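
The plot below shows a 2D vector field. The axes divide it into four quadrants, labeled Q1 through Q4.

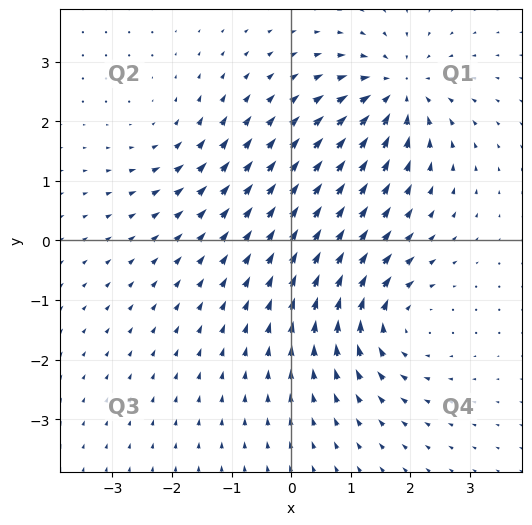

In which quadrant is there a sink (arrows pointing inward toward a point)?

The sink sits at approximately (1.8, 2.5), which lies in quadrant Q1. The divergence there is about -6, negative as expected for a sink.

Q1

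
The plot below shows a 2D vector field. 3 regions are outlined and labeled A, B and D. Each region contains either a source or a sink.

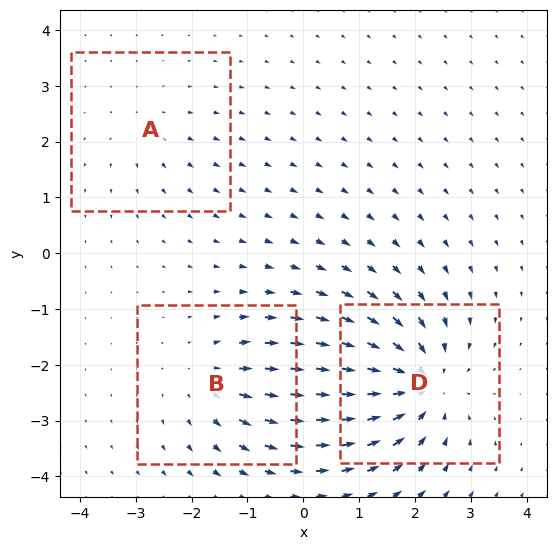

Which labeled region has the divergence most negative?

D

Divergence at each region's feature centre — A: about +2, B: about +3, D: about -5. Region D is most negative.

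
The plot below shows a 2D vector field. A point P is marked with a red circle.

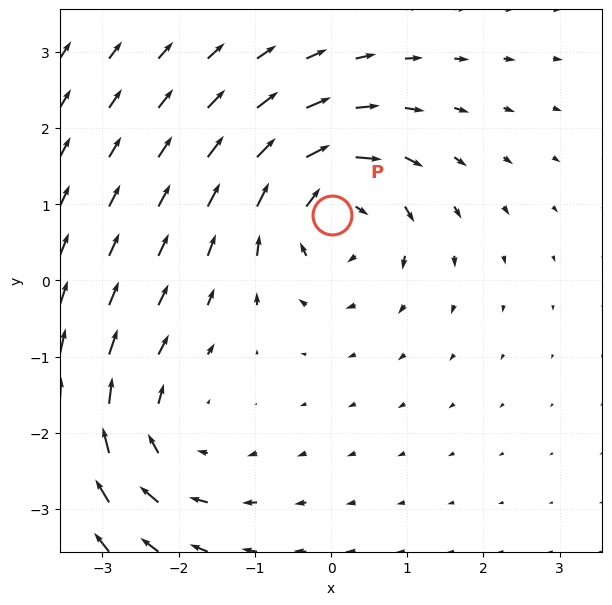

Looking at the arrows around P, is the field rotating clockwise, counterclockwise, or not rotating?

clockwise

Near P at (0.0, 0.9) the arrows circulate clockwise. The curl (z-component) there is about -7; negative curl means clockwise rotation.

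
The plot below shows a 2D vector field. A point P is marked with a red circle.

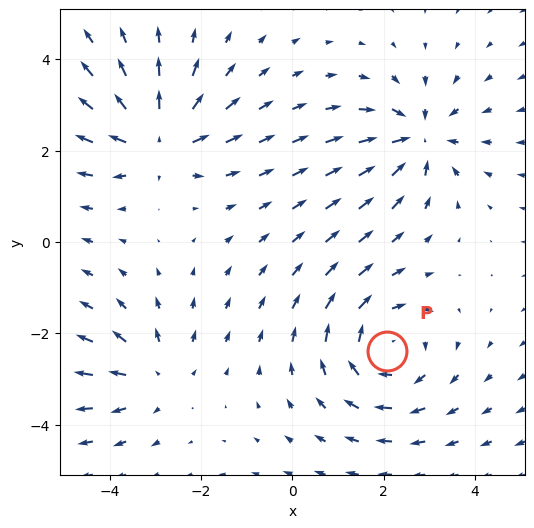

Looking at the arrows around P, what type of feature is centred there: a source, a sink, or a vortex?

At P (2.1, -2.4) the arrows circulate clockwise. Divergence ≈0, curl about -4 — near-zero divergence with nonzero curl is a vortex.

vortex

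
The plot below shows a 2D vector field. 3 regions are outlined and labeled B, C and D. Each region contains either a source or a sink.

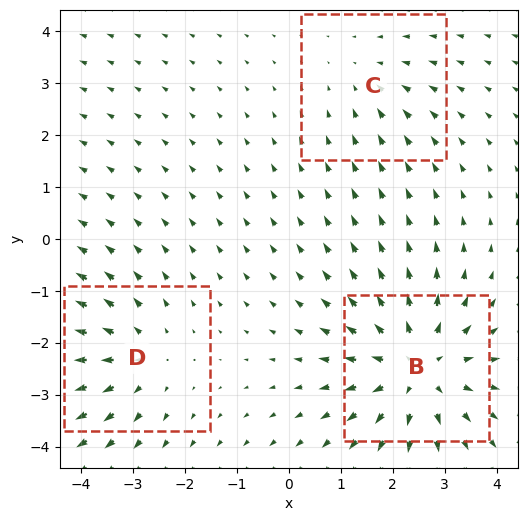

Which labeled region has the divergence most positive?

B

Divergence at each region's feature centre — B: about +4, C: about -2, D: about +3. Region B is most positive.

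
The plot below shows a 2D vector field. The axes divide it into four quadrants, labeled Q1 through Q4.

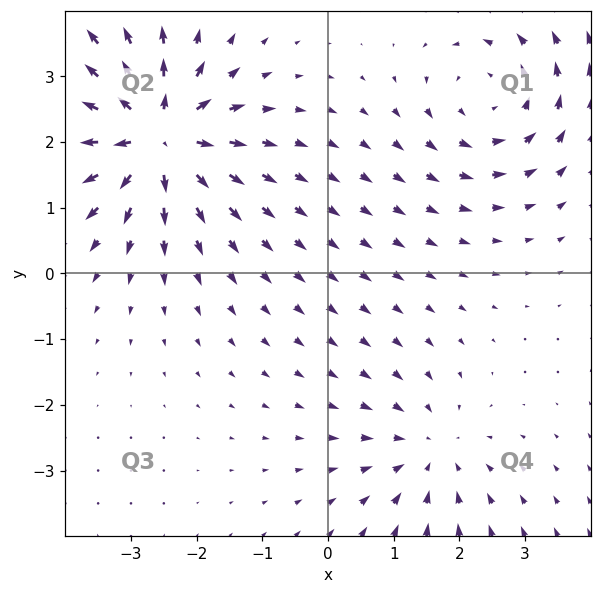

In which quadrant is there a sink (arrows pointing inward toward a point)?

The sink sits at approximately (1.6, -2.7), which lies in quadrant Q4. The divergence there is about -3, negative as expected for a sink.

Q4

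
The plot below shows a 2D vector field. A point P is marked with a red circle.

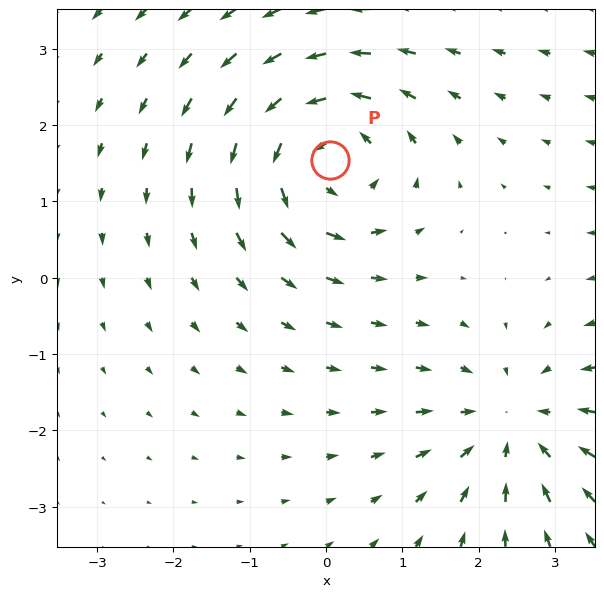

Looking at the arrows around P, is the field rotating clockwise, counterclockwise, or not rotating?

Near P at (0.1, 1.5) the arrows circulate counterclockwise. The curl (z-component) there is about +4; positive curl means counterclockwise rotation.

counterclockwise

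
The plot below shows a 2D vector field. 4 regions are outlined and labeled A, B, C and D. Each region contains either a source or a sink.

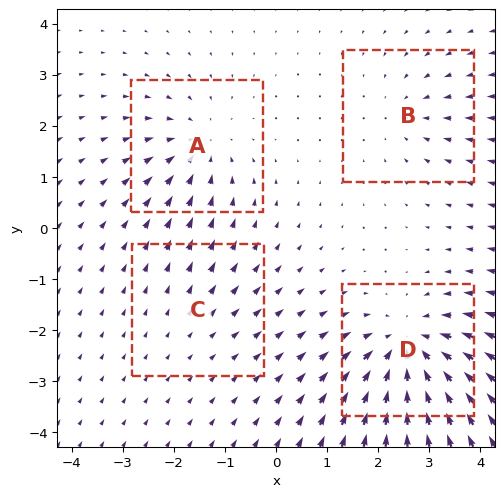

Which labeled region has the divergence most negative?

D

Divergence at each region's feature centre — A: about -4, B: about -3, C: about +2, D: about -7. Region D is most negative.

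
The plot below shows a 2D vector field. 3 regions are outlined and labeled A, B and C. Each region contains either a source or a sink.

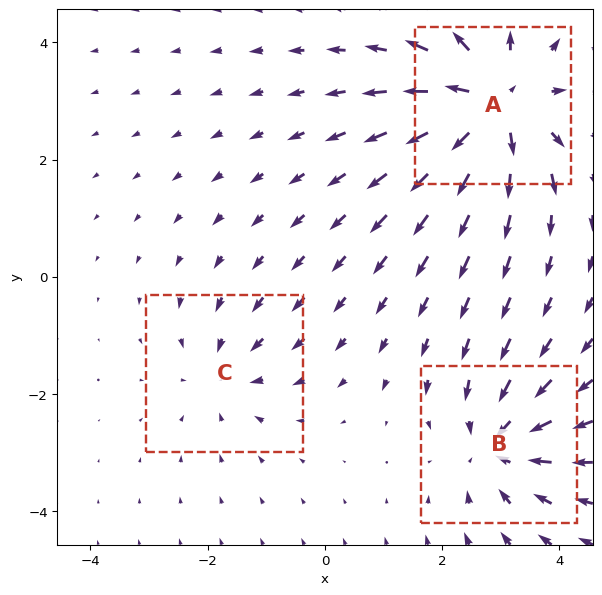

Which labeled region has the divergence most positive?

Divergence at each region's feature centre — A: about +5, B: about -4, C: about -2. Region A is most positive.

A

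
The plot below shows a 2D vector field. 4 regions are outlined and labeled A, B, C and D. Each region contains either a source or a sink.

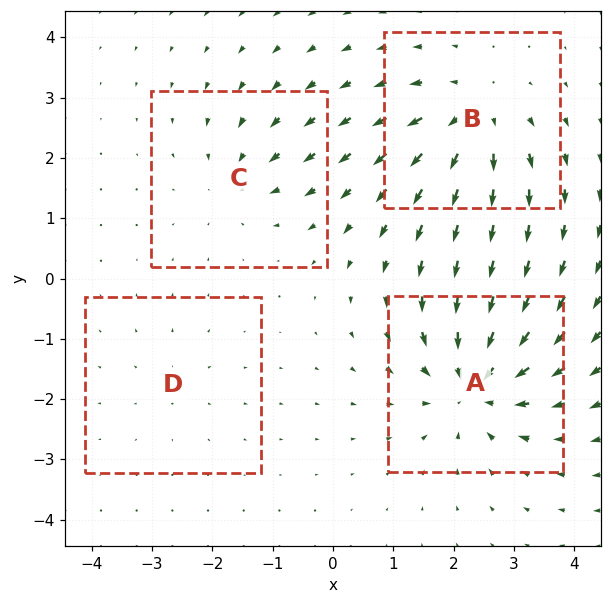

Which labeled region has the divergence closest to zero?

D

Divergence at each region's feature centre — A: about -7, B: about +6, C: about -4, D: about +2. Region D is closest to zero.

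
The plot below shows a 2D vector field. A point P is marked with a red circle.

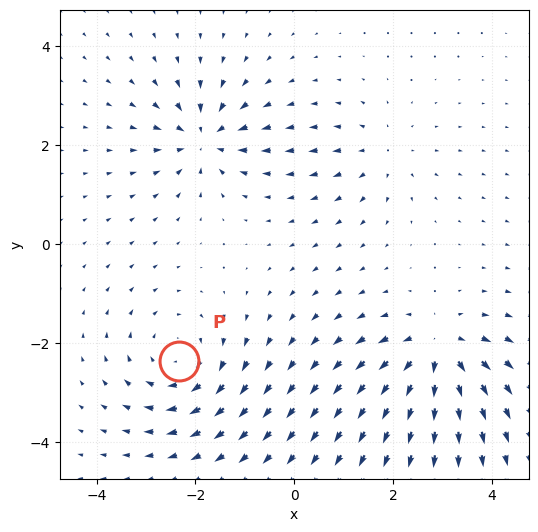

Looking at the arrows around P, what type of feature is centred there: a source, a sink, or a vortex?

At P (-2.3, -2.4) the arrows circulate clockwise. Divergence ≈0, curl about -4 — near-zero divergence with nonzero curl is a vortex.

vortex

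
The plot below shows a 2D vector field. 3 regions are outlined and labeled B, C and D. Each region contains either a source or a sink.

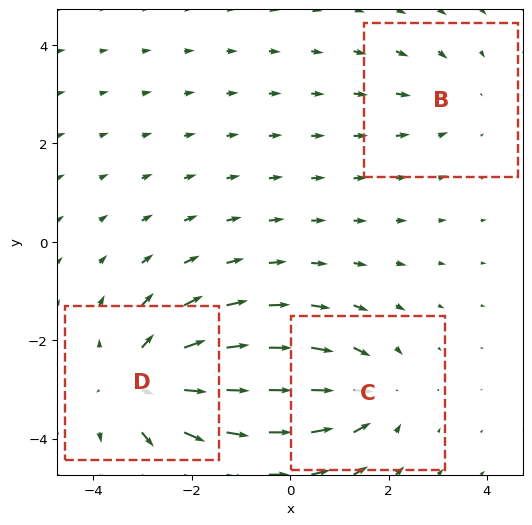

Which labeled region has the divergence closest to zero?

B

Divergence at each region's feature centre — B: about -2, C: about -3, D: about +4. Region B is closest to zero.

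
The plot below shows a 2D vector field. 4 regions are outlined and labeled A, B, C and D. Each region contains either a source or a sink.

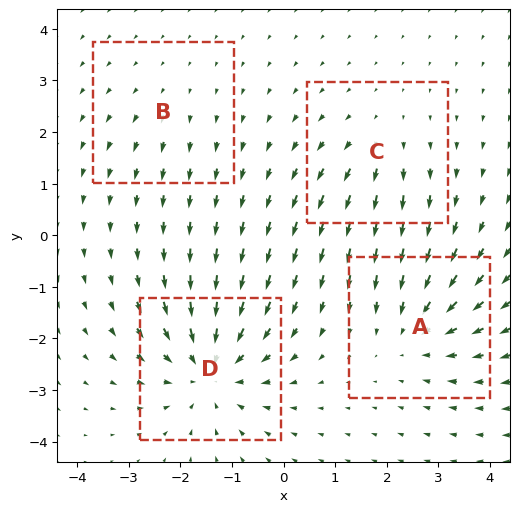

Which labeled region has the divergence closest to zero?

Divergence at each region's feature centre — A: about -4, B: about +2, C: about +3, D: about -6. Region B is closest to zero.

B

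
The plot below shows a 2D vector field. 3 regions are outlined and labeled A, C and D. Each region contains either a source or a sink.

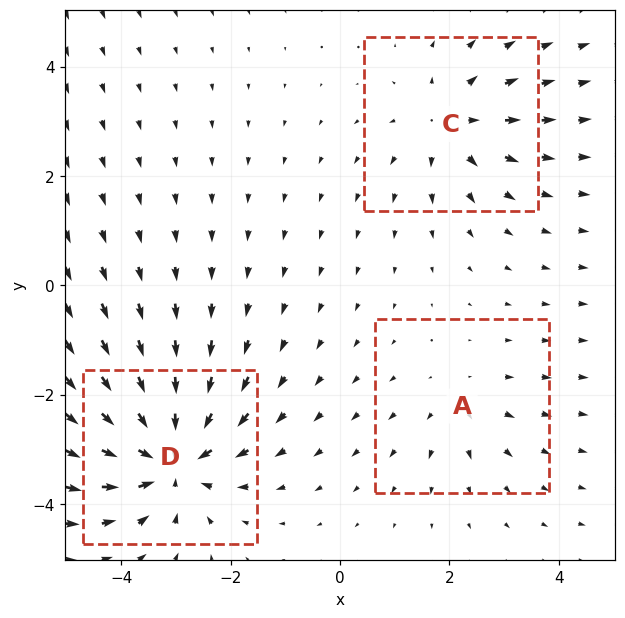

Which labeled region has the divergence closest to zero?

A

Divergence at each region's feature centre — A: about +2, C: about +3, D: about -6. Region A is closest to zero.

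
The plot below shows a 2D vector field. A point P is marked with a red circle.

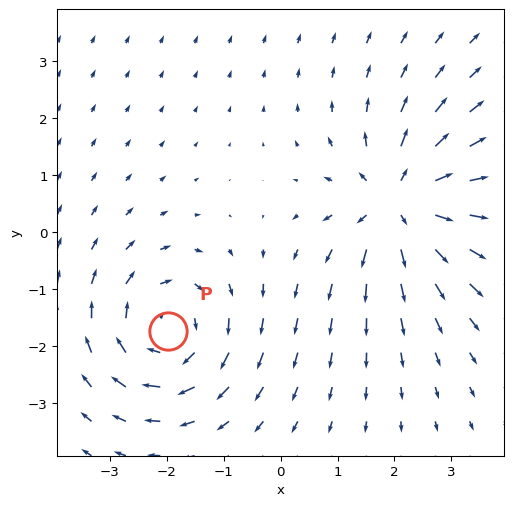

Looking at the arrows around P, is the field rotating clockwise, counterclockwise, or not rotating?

Near P at (-2.0, -1.7) the arrows circulate clockwise. The curl (z-component) there is about -4; negative curl means clockwise rotation.

clockwise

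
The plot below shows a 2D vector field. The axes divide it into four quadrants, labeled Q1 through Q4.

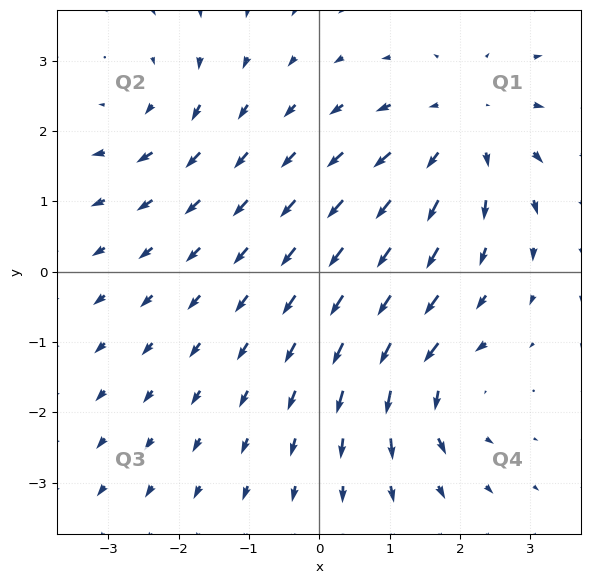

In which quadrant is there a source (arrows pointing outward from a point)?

The source sits at approximately (2.1, 2.0), which lies in quadrant Q1. The divergence there is about +4, positive as expected for a source.

Q1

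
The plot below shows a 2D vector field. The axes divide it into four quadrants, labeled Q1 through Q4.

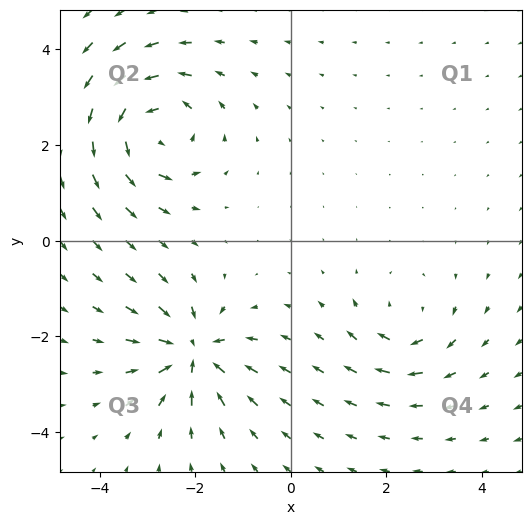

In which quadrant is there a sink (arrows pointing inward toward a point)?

The sink sits at approximately (-2.0, -2.3), which lies in quadrant Q3. The divergence there is about -6, negative as expected for a sink.

Q3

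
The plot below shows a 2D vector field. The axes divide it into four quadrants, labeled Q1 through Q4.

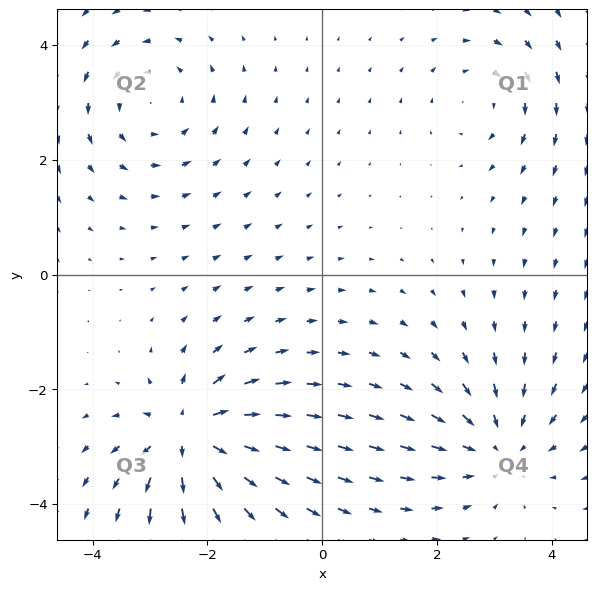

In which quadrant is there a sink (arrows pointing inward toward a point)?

Q4

The sink sits at approximately (3.1, -3.0), which lies in quadrant Q4. The divergence there is about -4, negative as expected for a sink.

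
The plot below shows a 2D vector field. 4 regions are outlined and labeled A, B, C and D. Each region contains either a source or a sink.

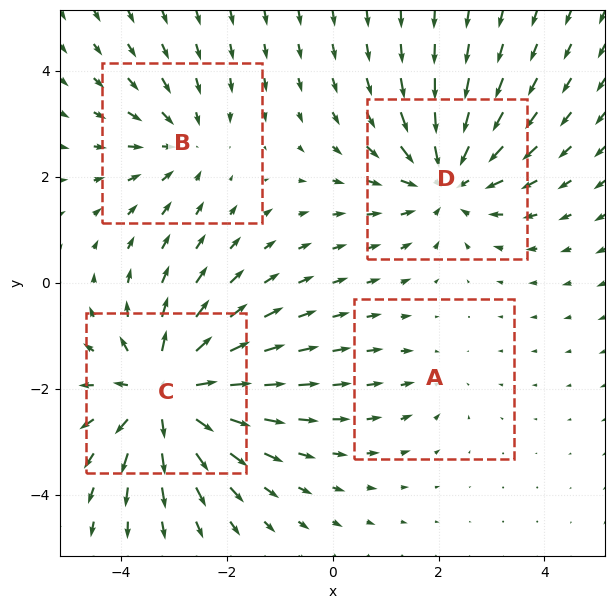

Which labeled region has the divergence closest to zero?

A

Divergence at each region's feature centre — A: about -2, B: about -3, C: about +6, D: about -5. Region A is closest to zero.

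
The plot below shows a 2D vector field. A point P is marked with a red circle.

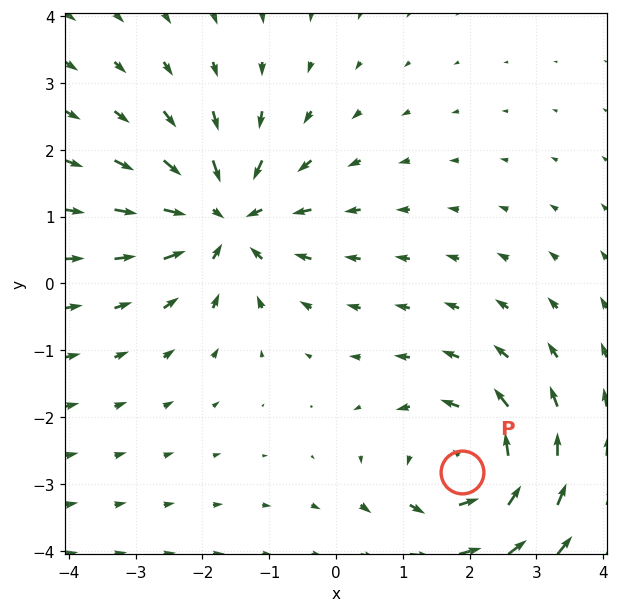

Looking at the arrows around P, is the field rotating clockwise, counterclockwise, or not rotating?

Near P at (1.9, -2.8) the arrows circulate counterclockwise. The curl (z-component) there is about +4; positive curl means counterclockwise rotation.

counterclockwise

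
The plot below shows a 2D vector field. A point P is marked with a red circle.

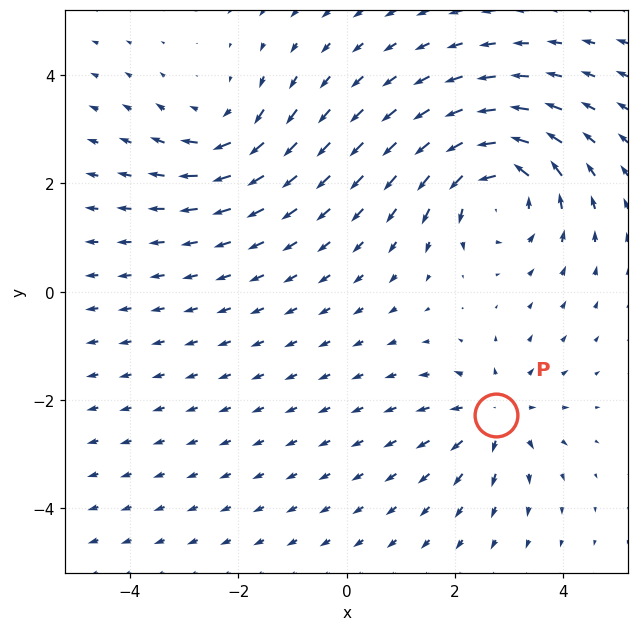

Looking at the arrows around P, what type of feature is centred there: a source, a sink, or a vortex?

At P (2.8, -2.3) the arrows spread outward. Divergence about +4, curl ≈0 — positive divergence with near-zero curl is a source.

source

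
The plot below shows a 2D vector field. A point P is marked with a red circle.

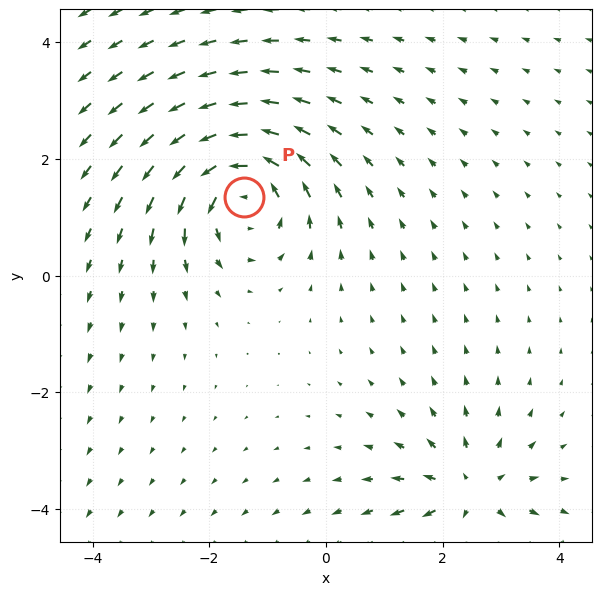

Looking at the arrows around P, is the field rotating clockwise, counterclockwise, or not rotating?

Near P at (-1.4, 1.3) the arrows circulate counterclockwise. The curl (z-component) there is about +5; positive curl means counterclockwise rotation.

counterclockwise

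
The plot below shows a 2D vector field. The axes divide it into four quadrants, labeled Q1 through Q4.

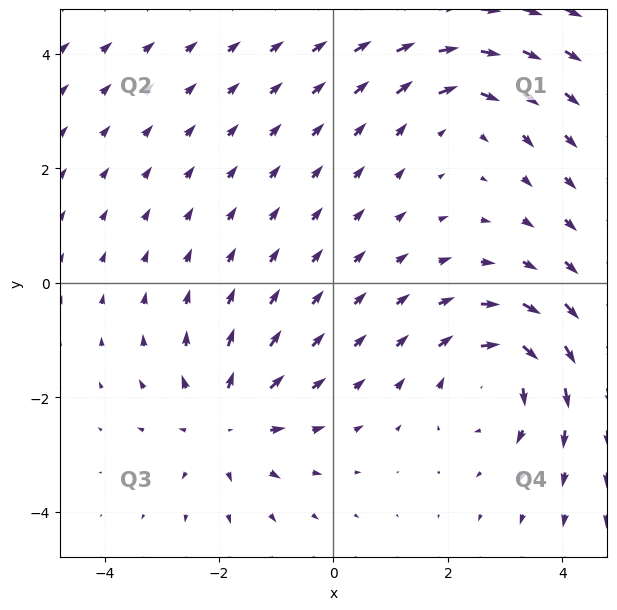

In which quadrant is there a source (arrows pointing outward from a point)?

The source sits at approximately (-1.9, -2.5), which lies in quadrant Q3. The divergence there is about +4, positive as expected for a source.

Q3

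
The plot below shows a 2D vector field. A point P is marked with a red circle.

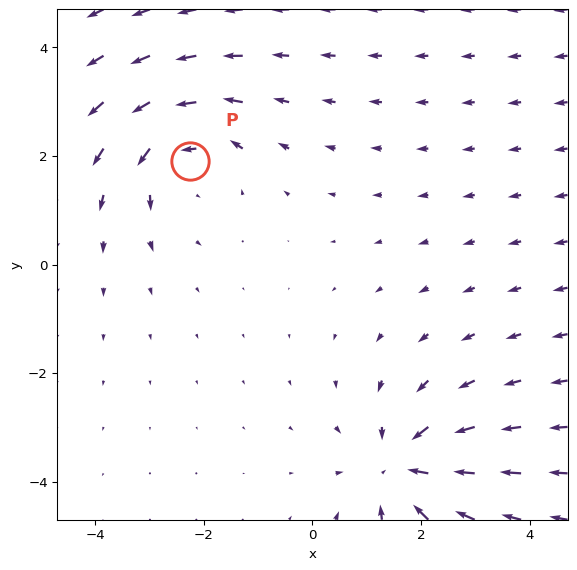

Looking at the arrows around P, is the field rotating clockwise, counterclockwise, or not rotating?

Near P at (-2.3, 1.9) the arrows circulate counterclockwise. The curl (z-component) there is about +3; positive curl means counterclockwise rotation.

counterclockwise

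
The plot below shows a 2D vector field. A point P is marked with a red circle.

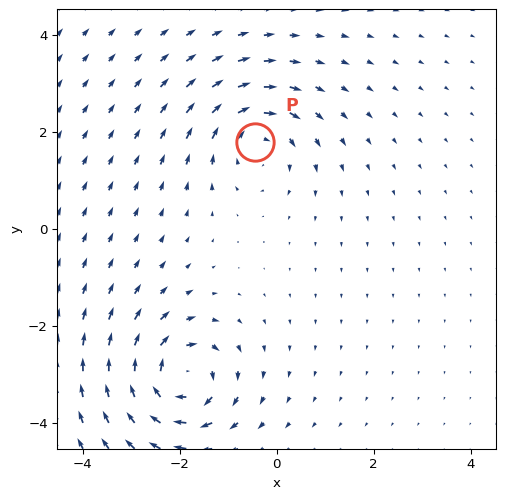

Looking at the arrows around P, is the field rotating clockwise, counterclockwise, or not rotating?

clockwise

Near P at (-0.5, 1.8) the arrows circulate clockwise. The curl (z-component) there is about -4; negative curl means clockwise rotation.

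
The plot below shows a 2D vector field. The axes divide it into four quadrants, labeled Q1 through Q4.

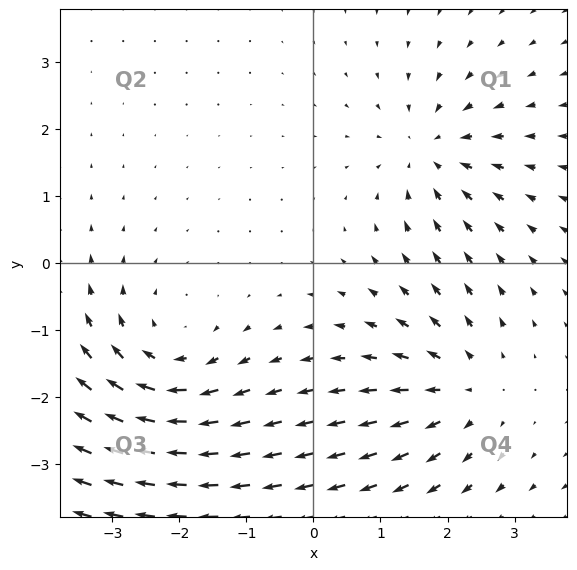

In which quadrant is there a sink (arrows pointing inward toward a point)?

Q1

The sink sits at approximately (1.8, 1.7), which lies in quadrant Q1. The divergence there is about -3, negative as expected for a sink.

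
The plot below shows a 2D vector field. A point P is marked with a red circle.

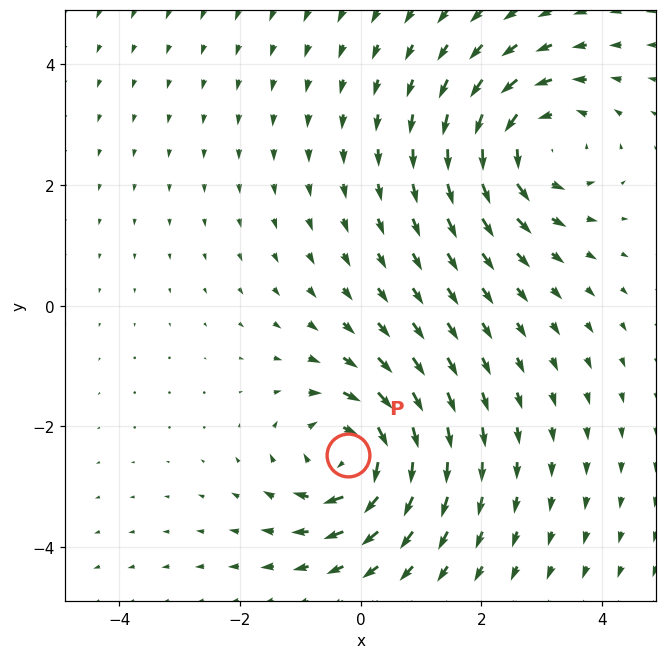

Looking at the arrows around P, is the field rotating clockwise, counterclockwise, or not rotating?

clockwise

Near P at (-0.2, -2.5) the arrows circulate clockwise. The curl (z-component) there is about -3; negative curl means clockwise rotation.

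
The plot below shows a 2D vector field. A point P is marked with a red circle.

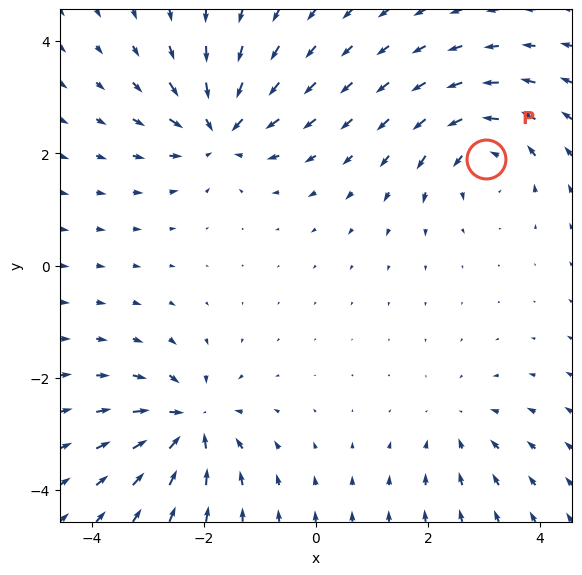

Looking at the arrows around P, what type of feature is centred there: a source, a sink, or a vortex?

vortex

At P (3.0, 1.9) the arrows circulate counterclockwise. Divergence ≈0, curl about +5 — near-zero divergence with nonzero curl is a vortex.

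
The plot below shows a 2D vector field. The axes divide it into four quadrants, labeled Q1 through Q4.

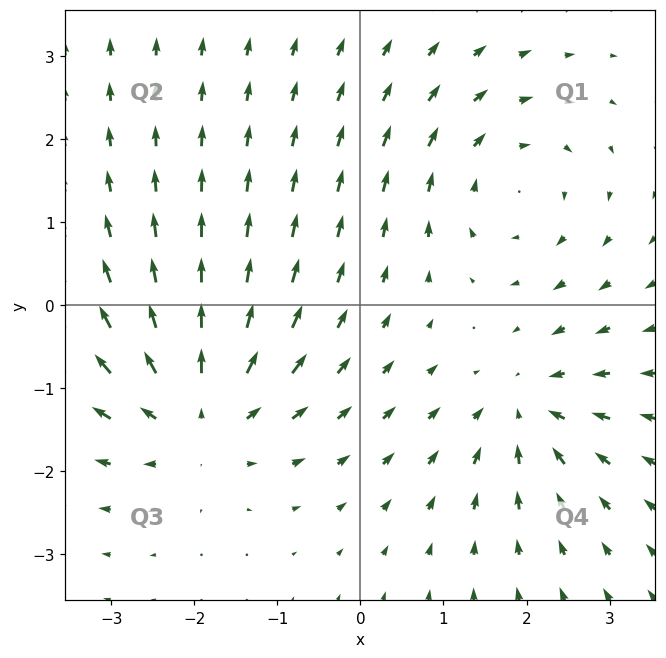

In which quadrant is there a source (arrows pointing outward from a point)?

Q3

The source sits at approximately (-1.9, -1.3), which lies in quadrant Q3. The divergence there is about +6, positive as expected for a source.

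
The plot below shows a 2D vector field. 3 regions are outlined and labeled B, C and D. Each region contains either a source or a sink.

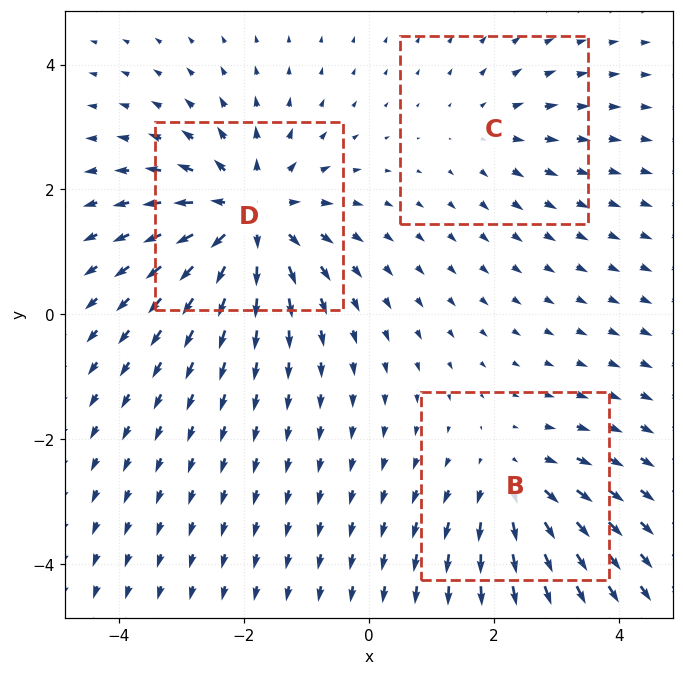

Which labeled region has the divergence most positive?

Divergence at each region's feature centre — B: about +3, C: about +2, D: about +5. Region D is most positive.

D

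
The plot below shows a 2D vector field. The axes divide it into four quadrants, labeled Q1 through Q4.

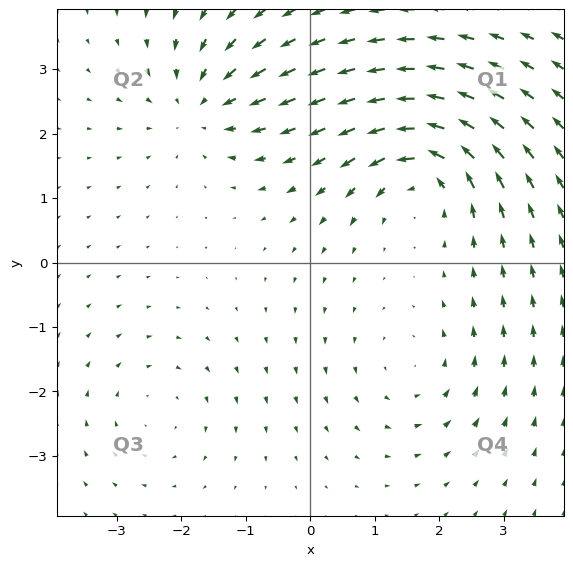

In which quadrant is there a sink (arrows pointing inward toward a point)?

The sink sits at approximately (-1.7, 2.4), which lies in quadrant Q2. The divergence there is about -4, negative as expected for a sink.

Q2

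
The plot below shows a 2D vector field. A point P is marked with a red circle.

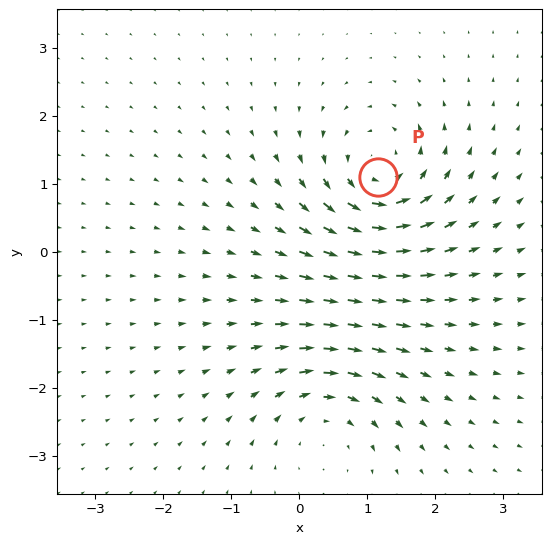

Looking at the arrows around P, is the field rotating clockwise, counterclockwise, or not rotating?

counterclockwise

Near P at (1.2, 1.1) the arrows circulate counterclockwise. The curl (z-component) there is about +7; positive curl means counterclockwise rotation.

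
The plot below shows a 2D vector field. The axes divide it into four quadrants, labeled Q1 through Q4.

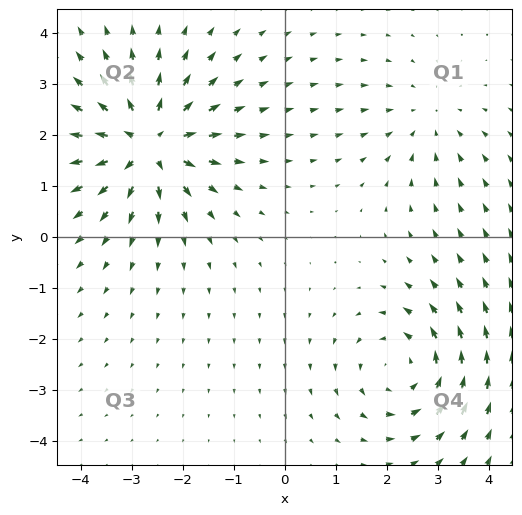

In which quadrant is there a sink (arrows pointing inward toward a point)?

The sink sits at approximately (2.8, 2.3), which lies in quadrant Q1. The divergence there is about -2, negative as expected for a sink.

Q1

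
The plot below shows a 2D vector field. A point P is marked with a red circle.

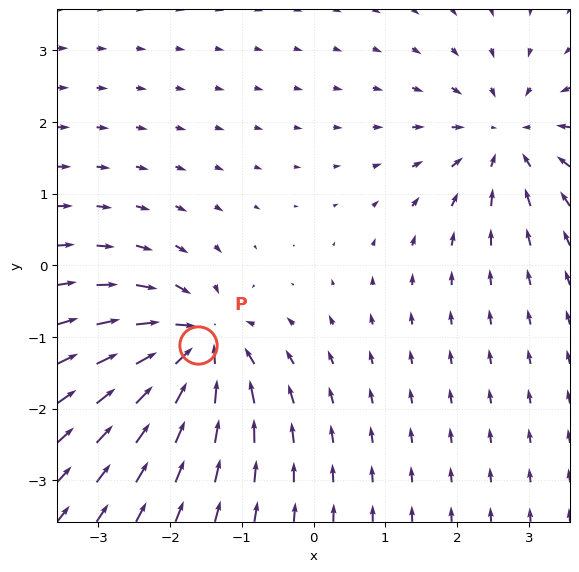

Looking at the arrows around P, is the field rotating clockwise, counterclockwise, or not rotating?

not rotating

Near P at (-1.6, -1.1) the arrows show no circulation. The curl there is ≈0.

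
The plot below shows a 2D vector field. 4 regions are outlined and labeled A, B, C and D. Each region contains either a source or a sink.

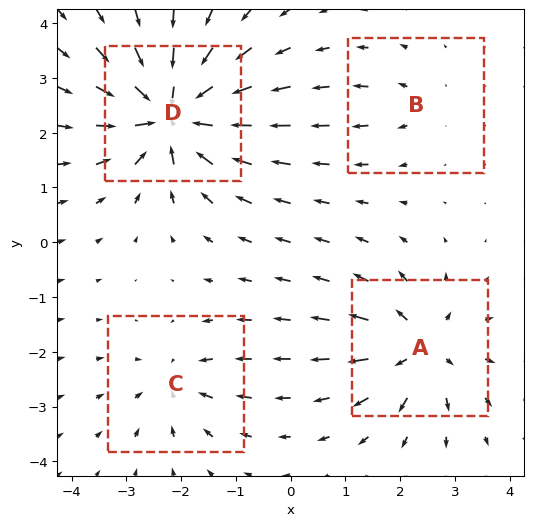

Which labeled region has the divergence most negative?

Divergence at each region's feature centre — A: about +6, B: about +3, C: about -4, D: about -9. Region D is most negative.

D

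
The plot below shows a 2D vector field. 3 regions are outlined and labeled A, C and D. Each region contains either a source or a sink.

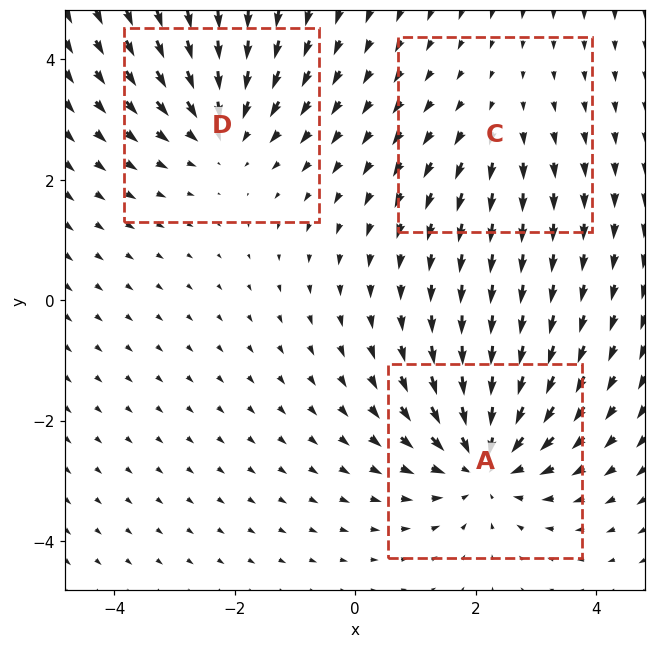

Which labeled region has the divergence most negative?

A

Divergence at each region's feature centre — A: about -4, C: about +2, D: about -3. Region A is most negative.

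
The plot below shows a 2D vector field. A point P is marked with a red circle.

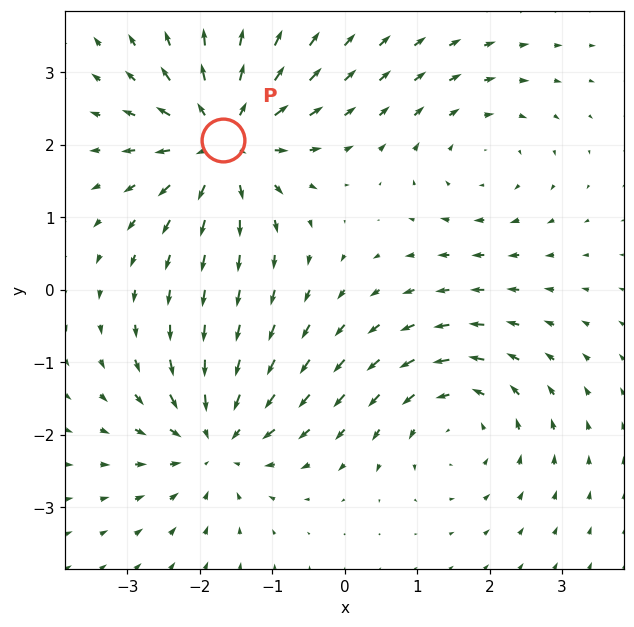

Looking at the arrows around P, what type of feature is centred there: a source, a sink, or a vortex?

source

At P (-1.7, 2.1) the arrows spread outward. Divergence about +7, curl ≈0 — positive divergence with near-zero curl is a source.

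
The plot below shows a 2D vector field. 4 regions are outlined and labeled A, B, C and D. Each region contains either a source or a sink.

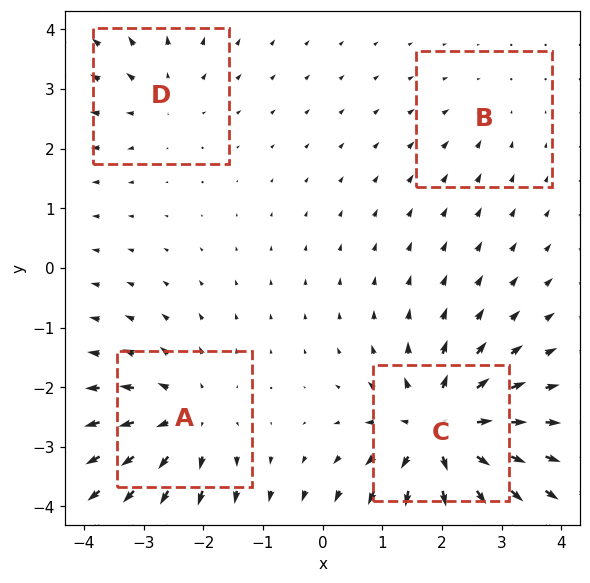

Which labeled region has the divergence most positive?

C

Divergence at each region's feature centre — A: about +5, B: about -2, C: about +8, D: about +3. Region C is most positive.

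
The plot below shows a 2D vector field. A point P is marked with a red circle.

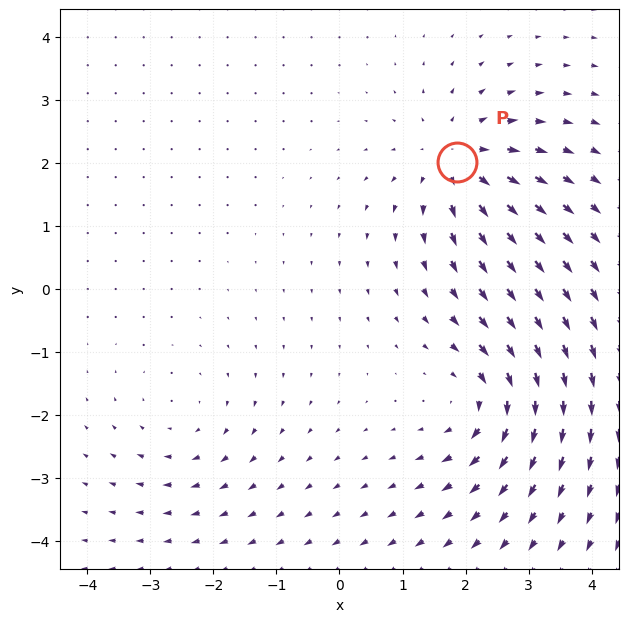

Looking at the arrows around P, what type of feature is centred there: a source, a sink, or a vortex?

At P (1.9, 2.0) the arrows spread outward. Divergence about +5, curl ≈0 — positive divergence with near-zero curl is a source.

source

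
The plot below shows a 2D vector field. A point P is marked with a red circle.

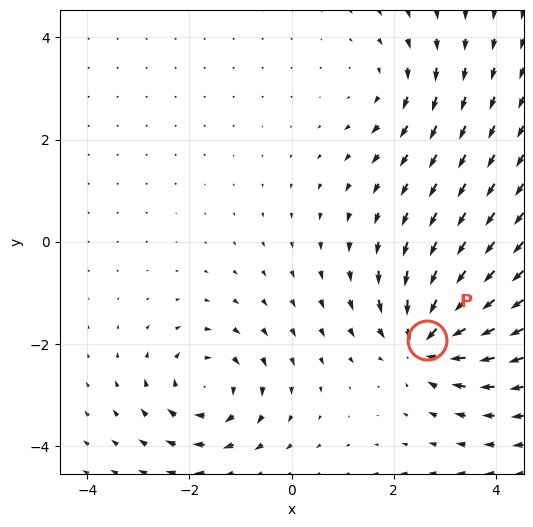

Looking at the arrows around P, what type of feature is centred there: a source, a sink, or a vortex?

sink

At P (2.6, -1.9) the arrows converge inward. Divergence about -6, curl ≈0 — negative divergence with near-zero curl is a sink.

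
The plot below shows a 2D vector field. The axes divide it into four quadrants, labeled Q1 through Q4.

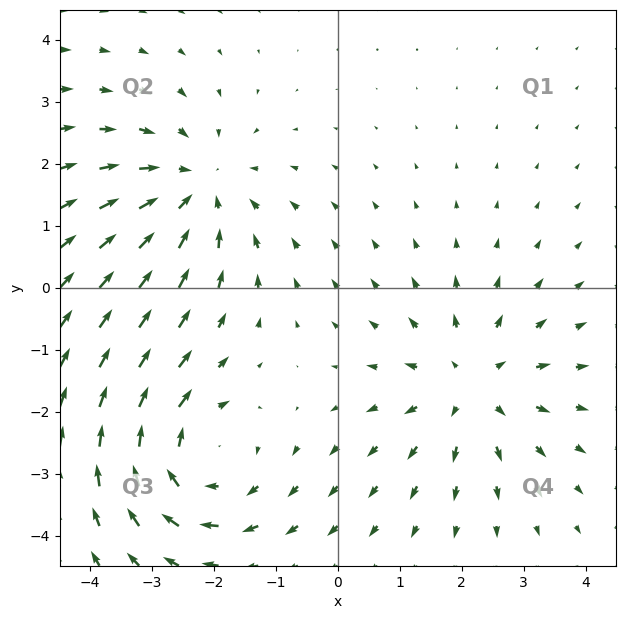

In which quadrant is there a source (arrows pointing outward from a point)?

Q4

The source sits at approximately (2.2, -1.6), which lies in quadrant Q4. The divergence there is about +3, positive as expected for a source.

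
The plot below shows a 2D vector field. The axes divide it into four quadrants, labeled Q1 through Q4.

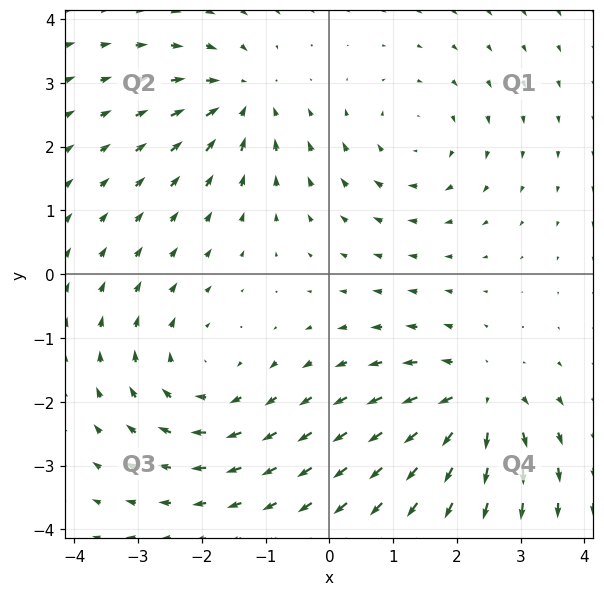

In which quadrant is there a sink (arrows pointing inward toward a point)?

Q2

The sink sits at approximately (-1.4, 2.8), which lies in quadrant Q2. The divergence there is about -5, negative as expected for a sink.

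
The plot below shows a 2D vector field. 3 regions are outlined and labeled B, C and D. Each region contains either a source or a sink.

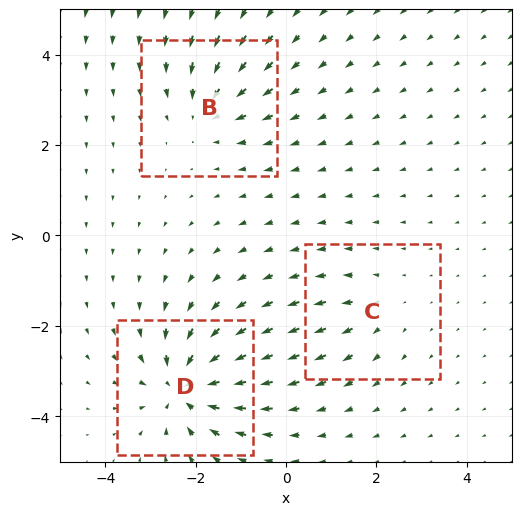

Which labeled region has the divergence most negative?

Divergence at each region's feature centre — B: about -3, C: about +2, D: about -6. Region D is most negative.

D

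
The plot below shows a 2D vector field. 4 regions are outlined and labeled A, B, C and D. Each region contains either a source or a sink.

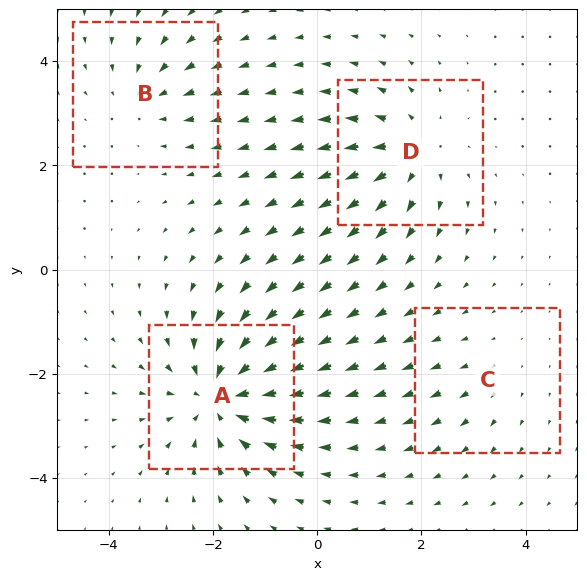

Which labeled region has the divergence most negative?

A

Divergence at each region's feature centre — A: about -7, B: about -3, C: about +2, D: about +5. Region A is most negative.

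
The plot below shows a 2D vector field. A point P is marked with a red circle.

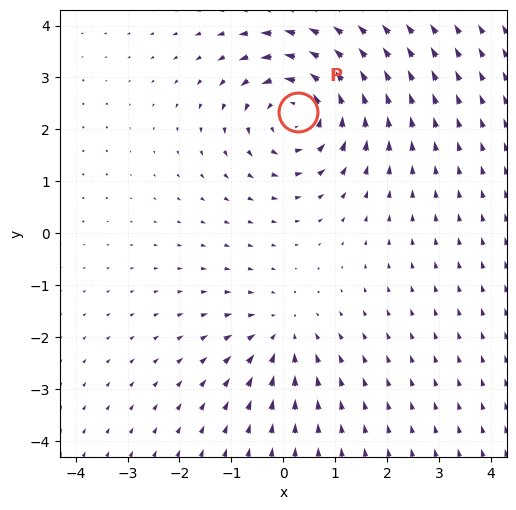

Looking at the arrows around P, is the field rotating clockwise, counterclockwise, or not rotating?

Near P at (0.3, 2.3) the arrows circulate counterclockwise. The curl (z-component) there is about +5; positive curl means counterclockwise rotation.

counterclockwise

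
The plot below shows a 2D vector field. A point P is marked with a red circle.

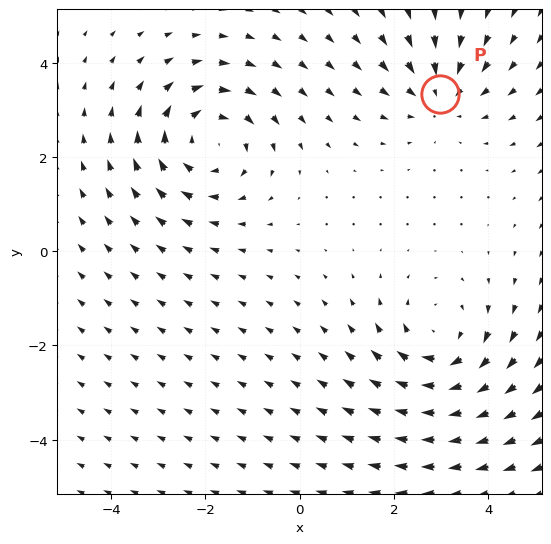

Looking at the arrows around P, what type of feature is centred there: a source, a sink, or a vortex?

sink

At P (3.0, 3.3) the arrows converge inward. Divergence about -3, curl ≈0 — negative divergence with near-zero curl is a sink.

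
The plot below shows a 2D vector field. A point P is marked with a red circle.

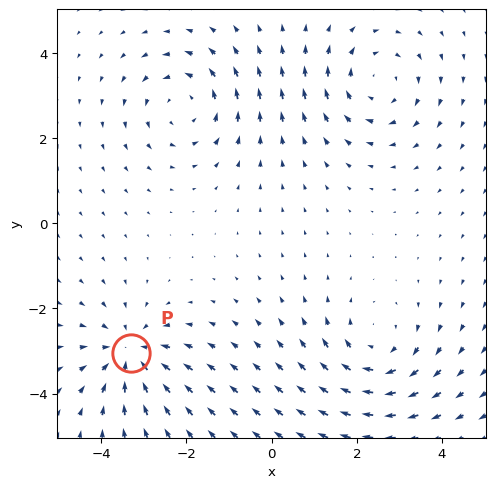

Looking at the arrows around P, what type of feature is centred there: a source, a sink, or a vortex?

At P (-3.3, -3.1) the arrows converge inward. Divergence about -5, curl ≈0 — negative divergence with near-zero curl is a sink.

sink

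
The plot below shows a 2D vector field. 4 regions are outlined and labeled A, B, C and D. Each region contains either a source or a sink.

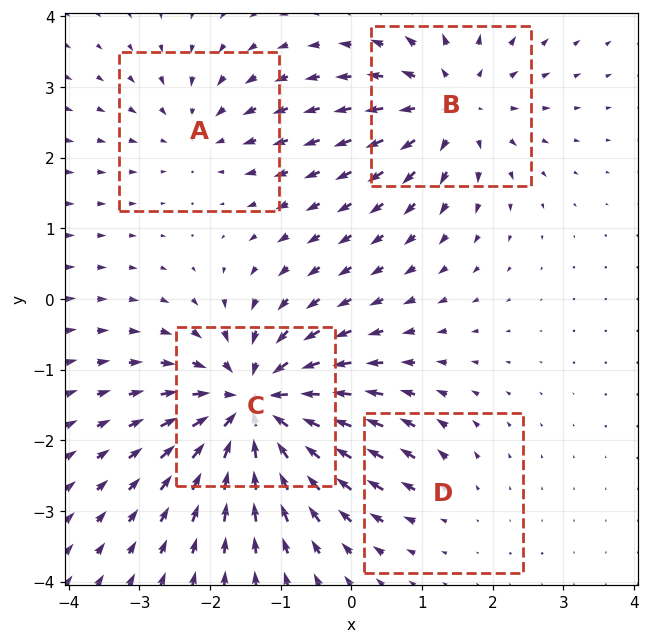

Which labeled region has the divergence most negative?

Divergence at each region's feature centre — A: about -3, B: about +5, C: about -8, D: about +2. Region C is most negative.

C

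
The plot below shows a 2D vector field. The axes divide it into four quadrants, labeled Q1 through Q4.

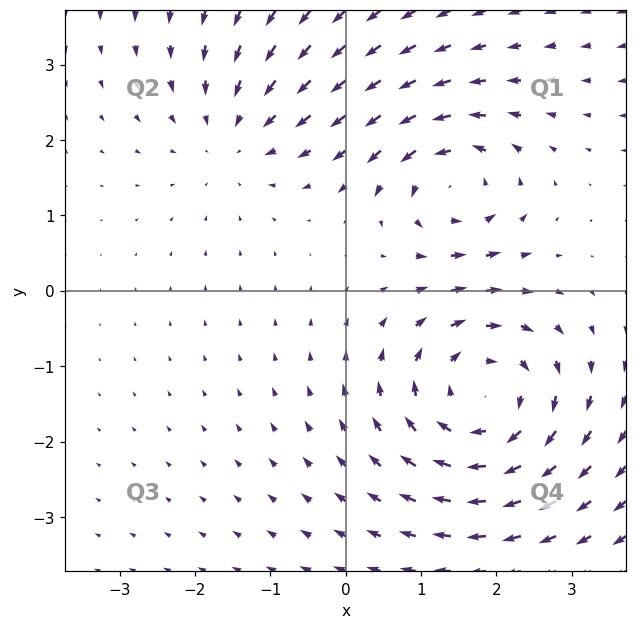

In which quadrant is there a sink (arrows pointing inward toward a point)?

The sink sits at approximately (-1.5, 2.1), which lies in quadrant Q2. The divergence there is about -2, negative as expected for a sink.

Q2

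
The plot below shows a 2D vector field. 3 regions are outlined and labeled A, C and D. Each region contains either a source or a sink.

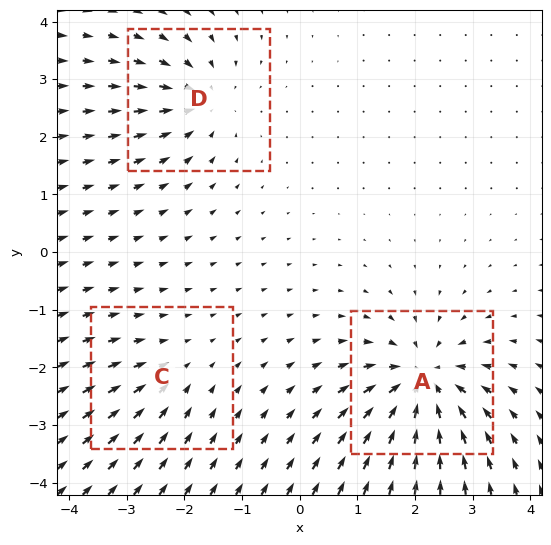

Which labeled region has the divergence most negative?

A

Divergence at each region's feature centre — A: about -6, C: about -2, D: about -4. Region A is most negative.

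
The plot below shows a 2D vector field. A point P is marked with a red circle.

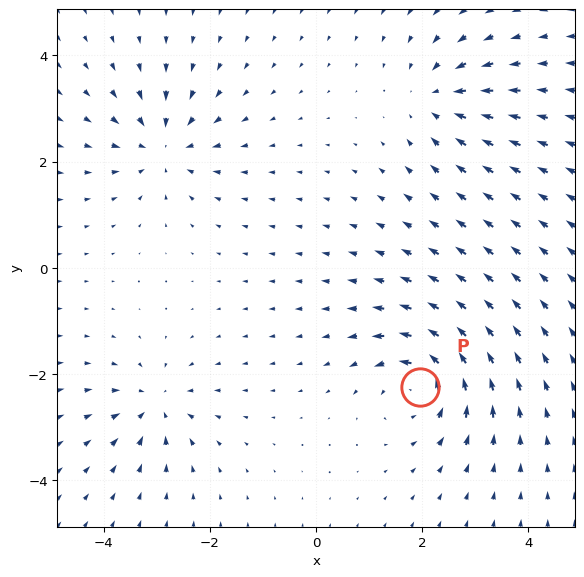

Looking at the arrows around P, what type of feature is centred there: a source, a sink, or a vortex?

vortex

At P (2.0, -2.2) the arrows circulate counterclockwise. Divergence ≈0, curl about +6 — near-zero divergence with nonzero curl is a vortex.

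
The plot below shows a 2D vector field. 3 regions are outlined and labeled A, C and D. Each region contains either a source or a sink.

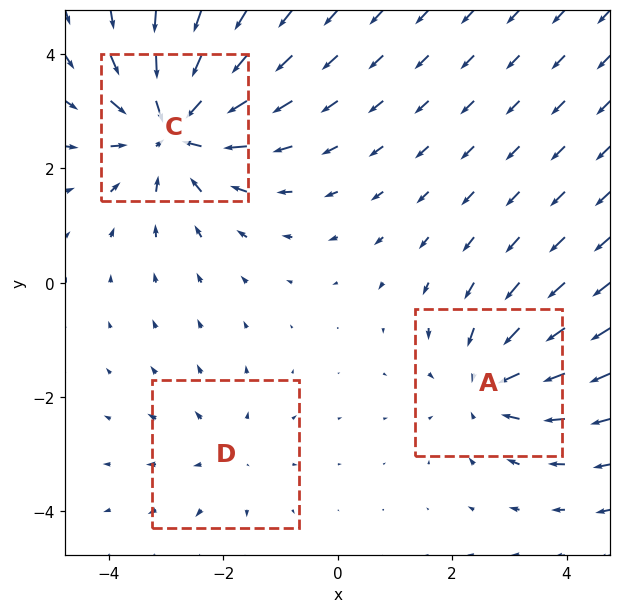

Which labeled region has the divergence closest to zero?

Divergence at each region's feature centre — A: about -3, C: about -5, D: about +2. Region D is closest to zero.

D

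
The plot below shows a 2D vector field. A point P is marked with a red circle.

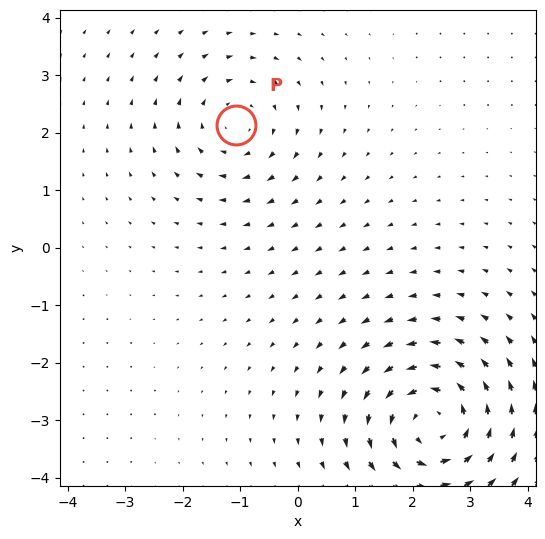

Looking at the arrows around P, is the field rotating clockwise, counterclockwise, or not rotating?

clockwise

Near P at (-1.1, 2.1) the arrows circulate clockwise. The curl (z-component) there is about -3; negative curl means clockwise rotation.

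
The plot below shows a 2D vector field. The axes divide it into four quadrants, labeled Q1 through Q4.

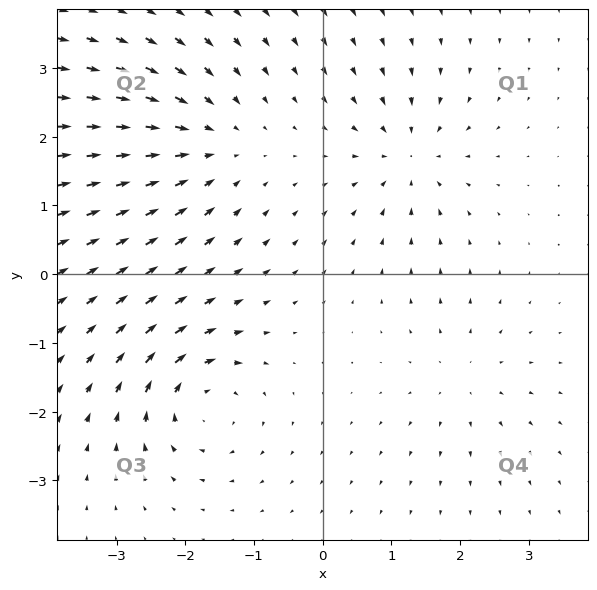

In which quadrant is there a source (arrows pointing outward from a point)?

The source sits at approximately (2.1, -1.5), which lies in quadrant Q4. The divergence there is about +3, positive as expected for a source.

Q4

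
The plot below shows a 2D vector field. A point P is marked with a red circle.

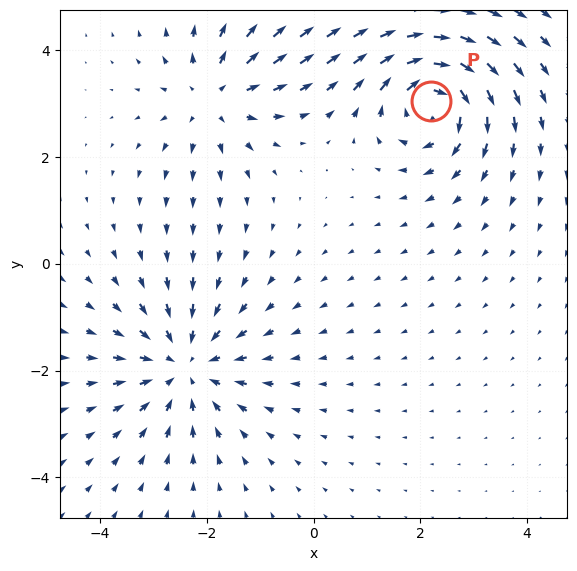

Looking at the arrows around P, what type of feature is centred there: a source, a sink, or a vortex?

At P (2.2, 3.1) the arrows circulate clockwise. Divergence ≈0, curl about -6 — near-zero divergence with nonzero curl is a vortex.

vortex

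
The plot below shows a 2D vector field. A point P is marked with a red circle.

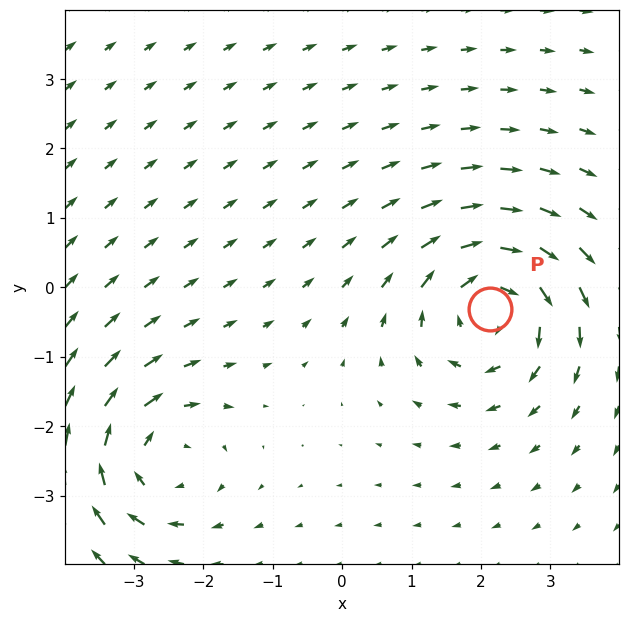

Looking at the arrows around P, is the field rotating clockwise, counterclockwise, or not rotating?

Near P at (2.1, -0.3) the arrows circulate clockwise. The curl (z-component) there is about -6; negative curl means clockwise rotation.

clockwise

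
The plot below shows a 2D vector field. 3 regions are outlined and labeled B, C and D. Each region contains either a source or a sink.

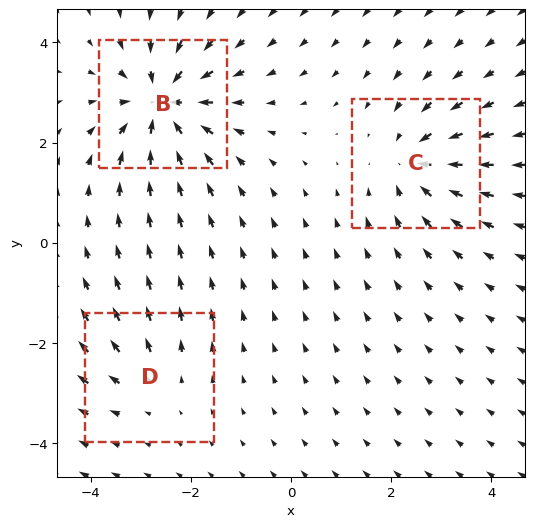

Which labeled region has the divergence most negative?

Divergence at each region's feature centre — B: about -6, C: about -4, D: about +2. Region B is most negative.

B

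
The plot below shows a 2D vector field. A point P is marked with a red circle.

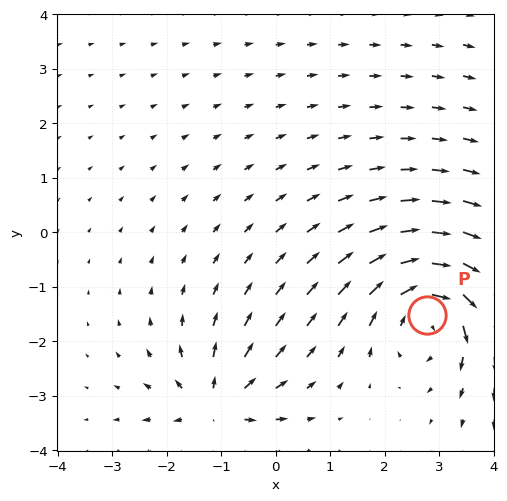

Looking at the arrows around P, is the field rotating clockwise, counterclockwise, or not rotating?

clockwise

Near P at (2.8, -1.5) the arrows circulate clockwise. The curl (z-component) there is about -4; negative curl means clockwise rotation.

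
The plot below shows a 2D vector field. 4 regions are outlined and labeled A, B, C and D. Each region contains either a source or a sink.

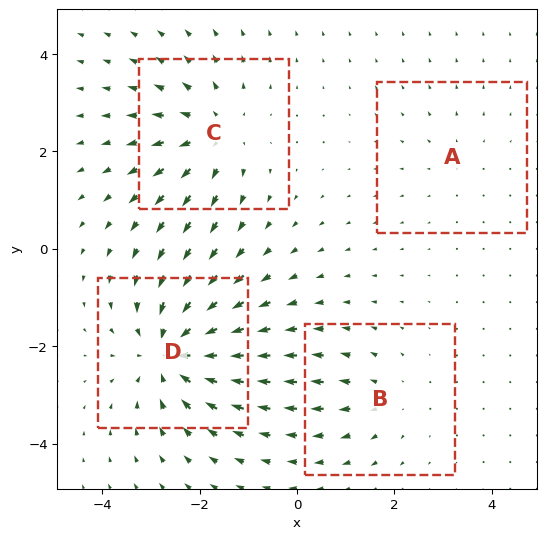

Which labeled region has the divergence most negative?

D

Divergence at each region's feature centre — A: about +2, B: about +3, C: about +5, D: about -7. Region D is most negative.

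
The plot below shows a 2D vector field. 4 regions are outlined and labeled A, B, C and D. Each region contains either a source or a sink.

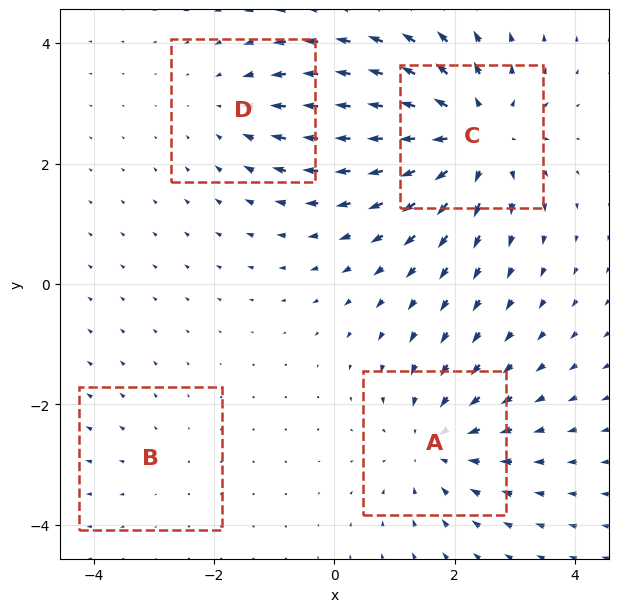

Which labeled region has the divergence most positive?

C

Divergence at each region's feature centre — A: about -4, B: about +2, C: about +6, D: about -3. Region C is most positive.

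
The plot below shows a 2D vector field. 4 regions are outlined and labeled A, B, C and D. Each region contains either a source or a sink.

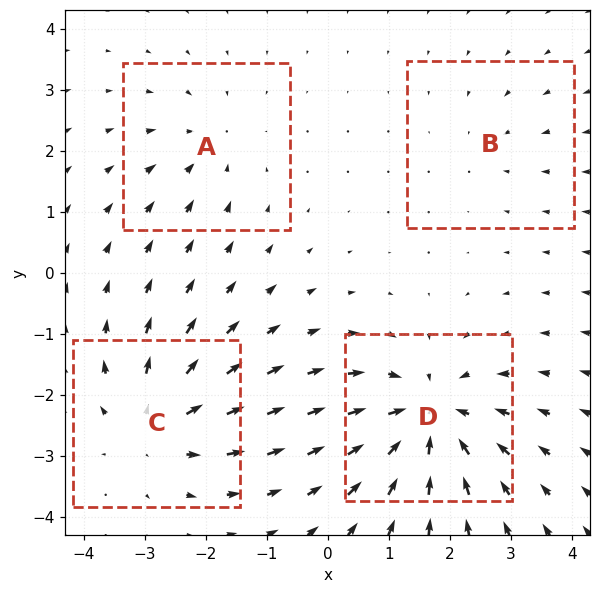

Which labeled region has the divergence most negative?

Divergence at each region's feature centre — A: about -3, B: about -2, C: about +5, D: about -7. Region D is most negative.

D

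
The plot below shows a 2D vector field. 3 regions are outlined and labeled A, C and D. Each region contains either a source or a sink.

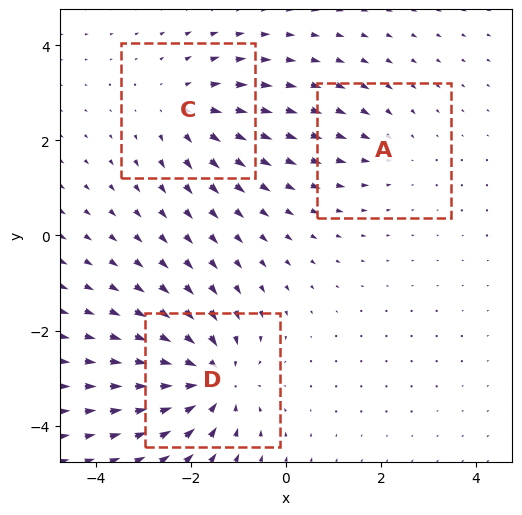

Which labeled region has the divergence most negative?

D

Divergence at each region's feature centre — A: about -2, C: about +3, D: about -5. Region D is most negative.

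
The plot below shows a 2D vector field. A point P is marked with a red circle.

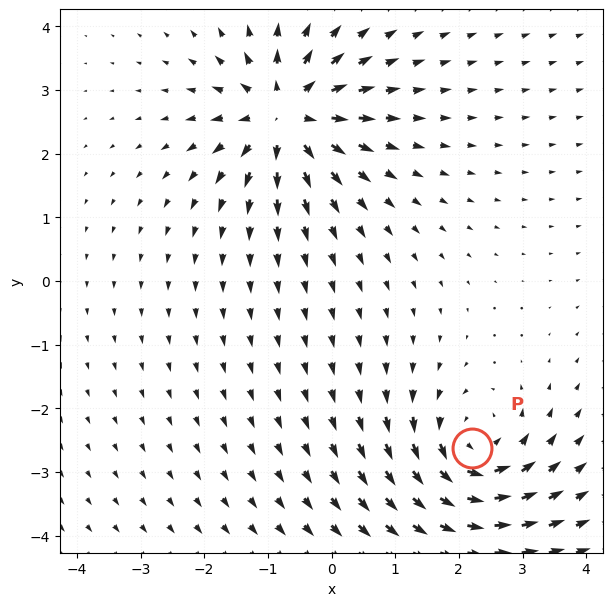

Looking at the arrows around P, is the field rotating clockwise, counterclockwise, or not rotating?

counterclockwise

Near P at (2.2, -2.6) the arrows circulate counterclockwise. The curl (z-component) there is about +3; positive curl means counterclockwise rotation.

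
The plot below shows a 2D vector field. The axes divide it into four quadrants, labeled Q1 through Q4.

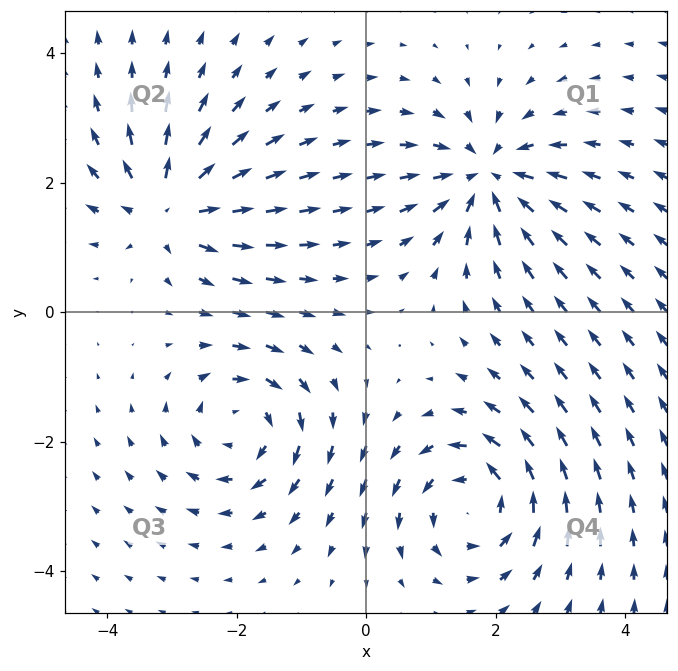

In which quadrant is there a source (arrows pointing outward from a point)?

Q2

The source sits at approximately (-3.1, 1.6), which lies in quadrant Q2. The divergence there is about +6, positive as expected for a source.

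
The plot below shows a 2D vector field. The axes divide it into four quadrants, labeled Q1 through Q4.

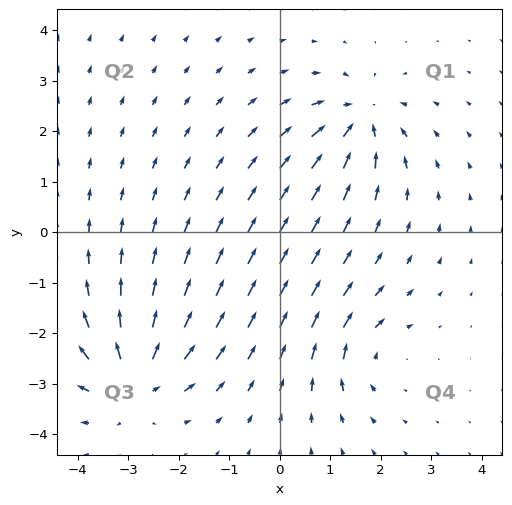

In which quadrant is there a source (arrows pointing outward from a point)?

The source sits at approximately (-2.9, -2.9), which lies in quadrant Q3. The divergence there is about +5, positive as expected for a source.

Q3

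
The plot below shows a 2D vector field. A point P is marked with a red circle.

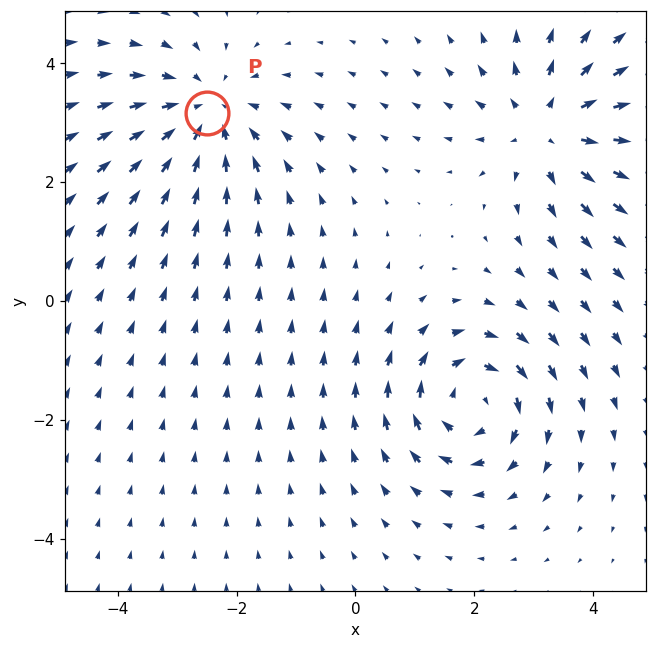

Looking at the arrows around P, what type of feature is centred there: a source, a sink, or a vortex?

sink

At P (-2.5, 3.2) the arrows converge inward. Divergence about -3, curl ≈0 — negative divergence with near-zero curl is a sink.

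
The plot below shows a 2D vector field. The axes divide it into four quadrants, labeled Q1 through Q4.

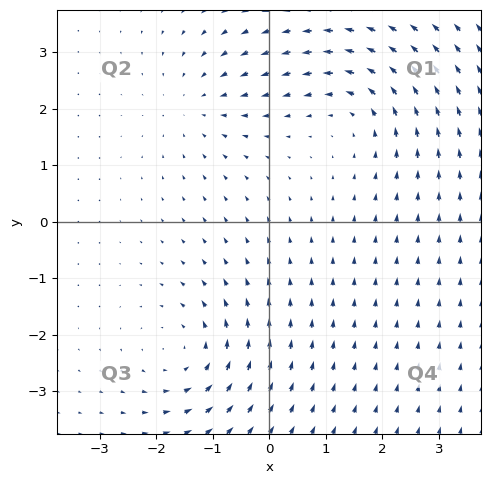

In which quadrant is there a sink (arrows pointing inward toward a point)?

The sink sits at approximately (-1.3, 2.1), which lies in quadrant Q2. The divergence there is about -2, negative as expected for a sink.

Q2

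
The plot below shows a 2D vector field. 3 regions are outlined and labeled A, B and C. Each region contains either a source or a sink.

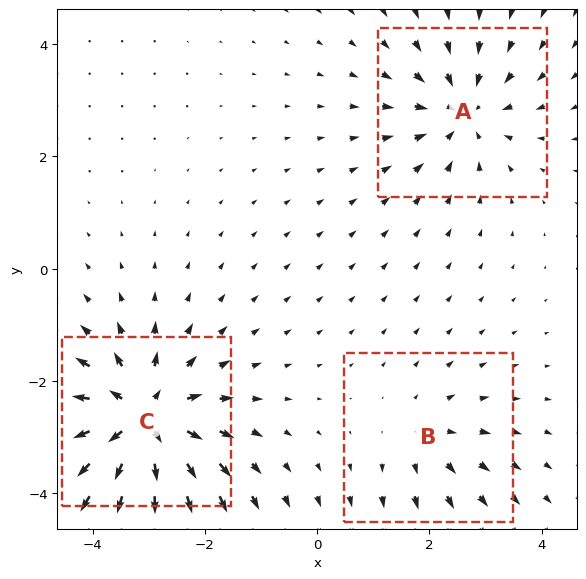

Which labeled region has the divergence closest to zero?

B

Divergence at each region's feature centre — A: about -3, B: about +2, C: about +6. Region B is closest to zero.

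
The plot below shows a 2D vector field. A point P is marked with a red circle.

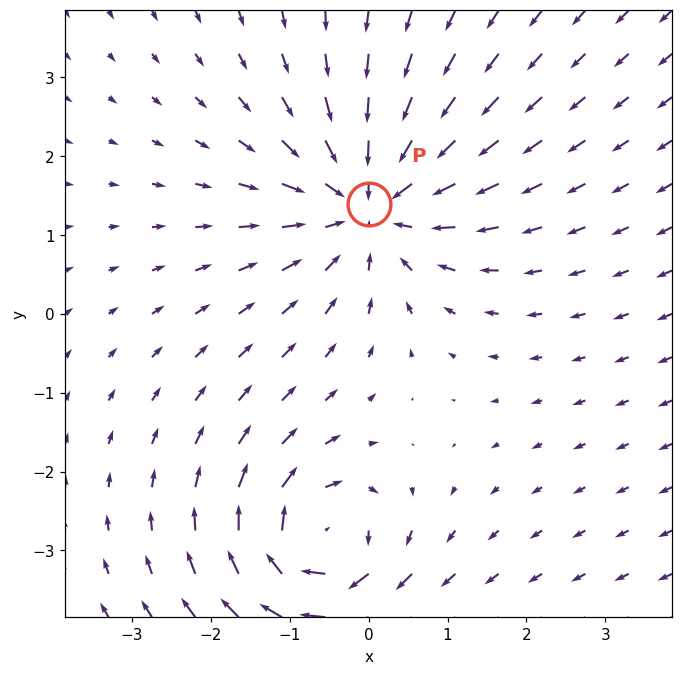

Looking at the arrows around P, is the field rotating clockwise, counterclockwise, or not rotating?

not rotating

Near P at (0.0, 1.4) the arrows show no circulation. The curl there is ≈0.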